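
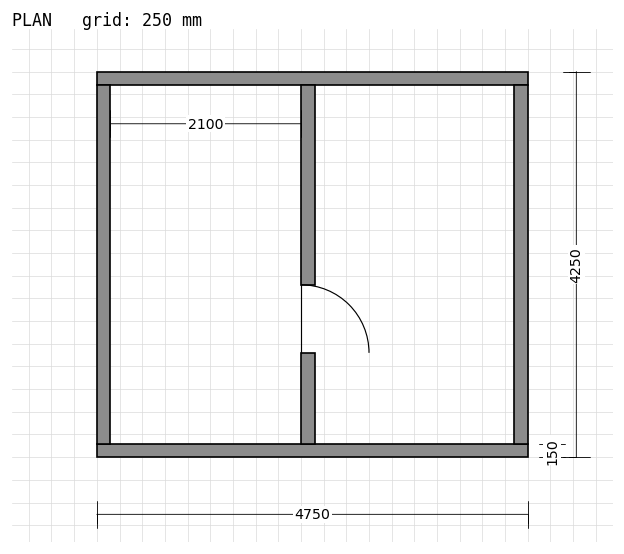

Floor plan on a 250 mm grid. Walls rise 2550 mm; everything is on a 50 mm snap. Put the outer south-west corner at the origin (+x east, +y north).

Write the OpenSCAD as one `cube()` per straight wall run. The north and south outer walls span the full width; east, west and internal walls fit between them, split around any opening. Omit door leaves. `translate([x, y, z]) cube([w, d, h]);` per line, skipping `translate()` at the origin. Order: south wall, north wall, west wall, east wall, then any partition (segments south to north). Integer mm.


cube([4750, 150, 2550]);
translate([0, 4100, 0]) cube([4750, 150, 2550]);
translate([0, 150, 0]) cube([150, 3950, 2550]);
translate([4600, 150, 0]) cube([150, 3950, 2550]);
translate([2250, 150, 0]) cube([150, 1000, 2550]);
translate([2250, 1900, 0]) cube([150, 2200, 2550]);


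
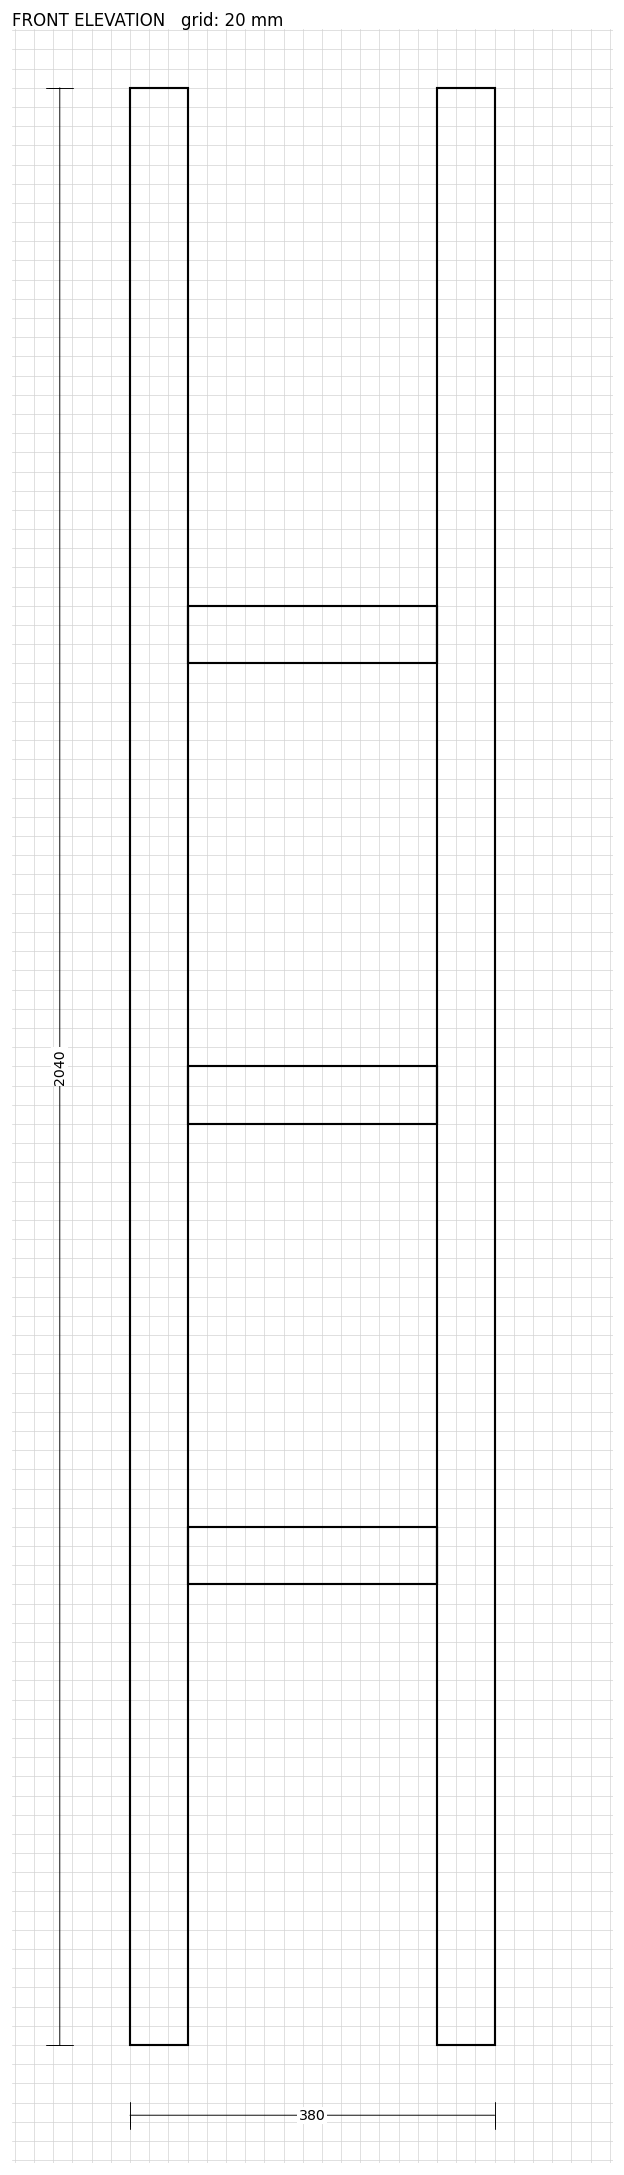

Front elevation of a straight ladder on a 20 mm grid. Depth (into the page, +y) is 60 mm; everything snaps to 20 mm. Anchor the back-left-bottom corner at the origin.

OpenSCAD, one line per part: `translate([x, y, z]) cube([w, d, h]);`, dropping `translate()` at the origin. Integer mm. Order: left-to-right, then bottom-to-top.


cube([60, 60, 2040]);
translate([60, 0, 480]) cube([260, 60, 60]);
translate([60, 0, 960]) cube([260, 60, 60]);
translate([60, 0, 1440]) cube([260, 60, 60]);
translate([320, 0, 0]) cube([60, 60, 2040]);


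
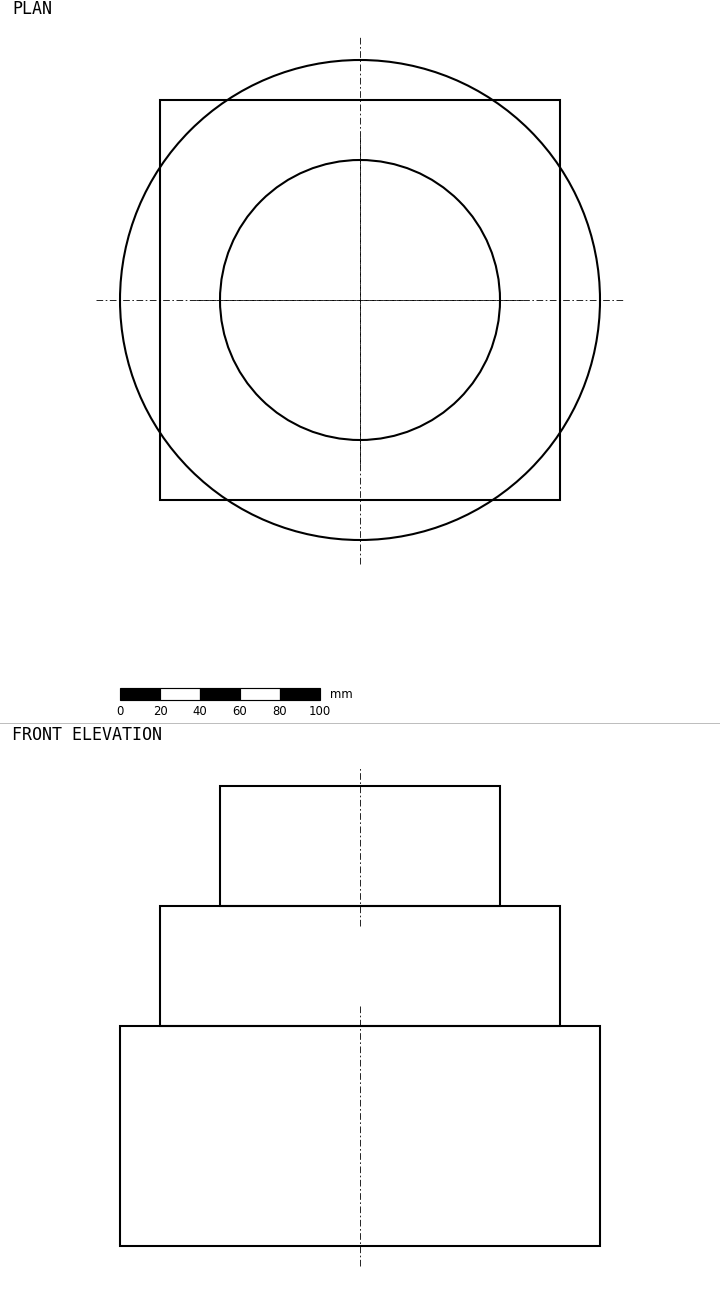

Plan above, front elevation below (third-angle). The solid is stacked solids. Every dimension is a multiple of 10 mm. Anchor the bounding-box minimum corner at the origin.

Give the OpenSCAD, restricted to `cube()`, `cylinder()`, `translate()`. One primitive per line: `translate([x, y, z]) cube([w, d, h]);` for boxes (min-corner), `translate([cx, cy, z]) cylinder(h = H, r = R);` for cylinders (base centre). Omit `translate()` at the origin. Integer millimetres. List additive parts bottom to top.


translate([120, 120, 0]) cylinder(h = 110, r = 120);
translate([20, 20, 110]) cube([200, 200, 60]);
translate([120, 120, 170]) cylinder(h = 60, r = 70);


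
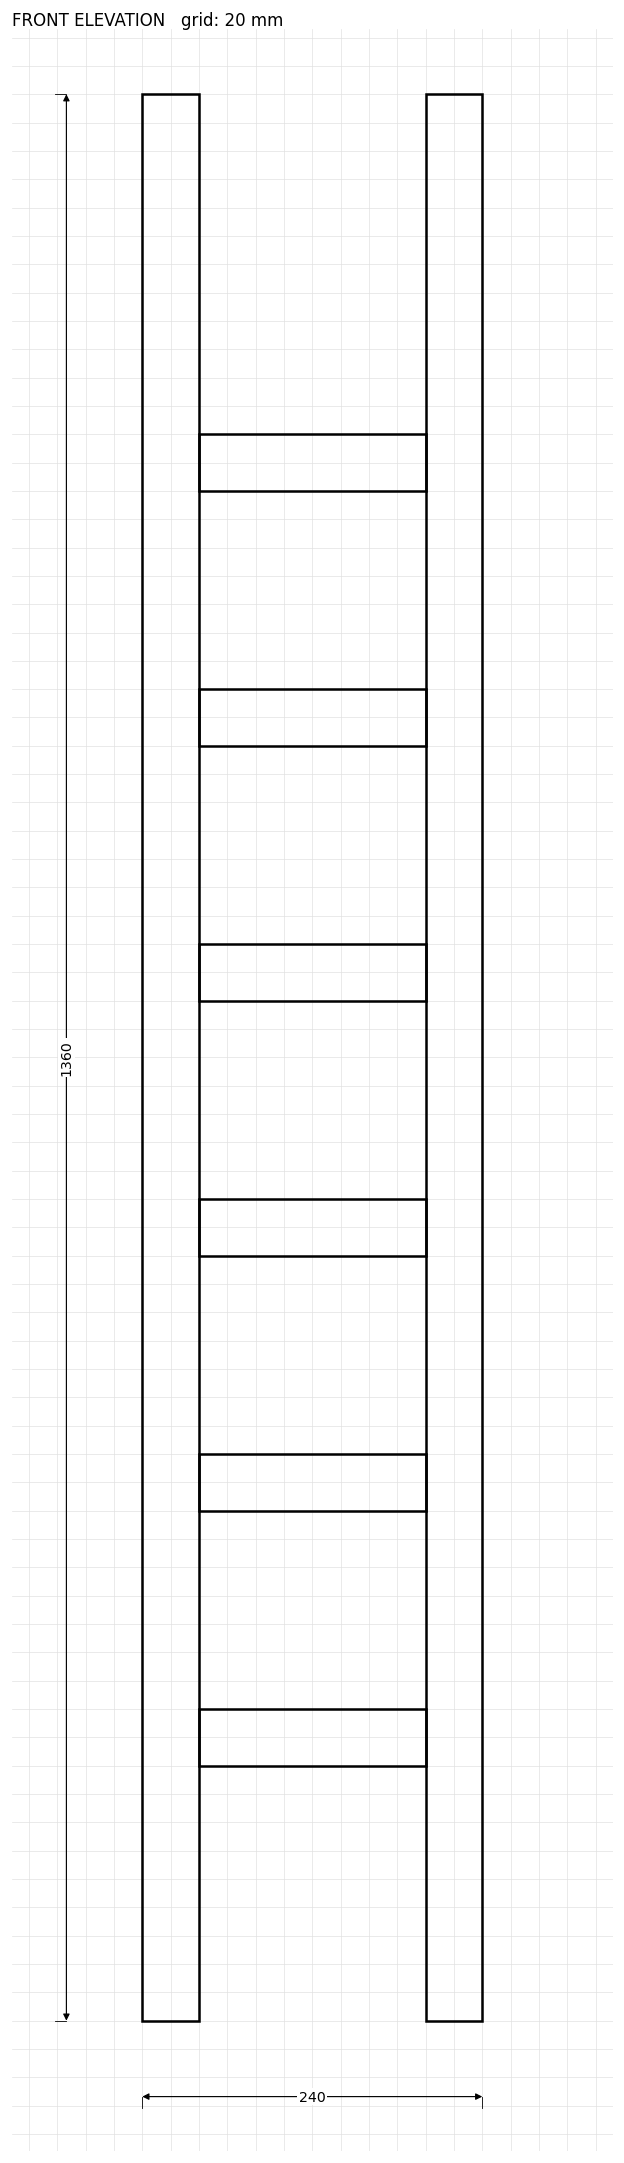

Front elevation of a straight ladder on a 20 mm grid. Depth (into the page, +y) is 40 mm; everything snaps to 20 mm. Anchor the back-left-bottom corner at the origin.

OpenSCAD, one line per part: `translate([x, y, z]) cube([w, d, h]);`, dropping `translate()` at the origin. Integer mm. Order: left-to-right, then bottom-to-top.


cube([40, 40, 1360]);
translate([40, 0, 180]) cube([160, 40, 40]);
translate([40, 0, 360]) cube([160, 40, 40]);
translate([40, 0, 540]) cube([160, 40, 40]);
translate([40, 0, 720]) cube([160, 40, 40]);
translate([40, 0, 900]) cube([160, 40, 40]);
translate([40, 0, 1080]) cube([160, 40, 40]);
translate([200, 0, 0]) cube([40, 40, 1360]);


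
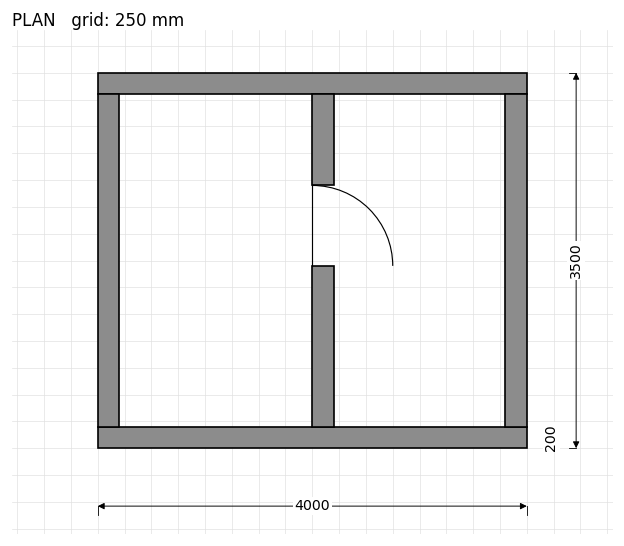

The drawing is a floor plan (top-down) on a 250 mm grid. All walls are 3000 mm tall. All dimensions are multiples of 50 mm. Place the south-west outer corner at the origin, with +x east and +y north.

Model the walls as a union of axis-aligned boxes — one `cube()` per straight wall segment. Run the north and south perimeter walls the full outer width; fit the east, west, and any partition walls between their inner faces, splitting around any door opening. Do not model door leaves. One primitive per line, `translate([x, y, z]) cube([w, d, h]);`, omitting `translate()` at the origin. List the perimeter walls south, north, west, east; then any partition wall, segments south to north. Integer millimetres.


cube([4000, 200, 3000]);
translate([0, 3300, 0]) cube([4000, 200, 3000]);
translate([0, 200, 0]) cube([200, 3100, 3000]);
translate([3800, 200, 0]) cube([200, 3100, 3000]);
translate([2000, 200, 0]) cube([200, 1500, 3000]);
translate([2000, 2450, 0]) cube([200, 850, 3000]);


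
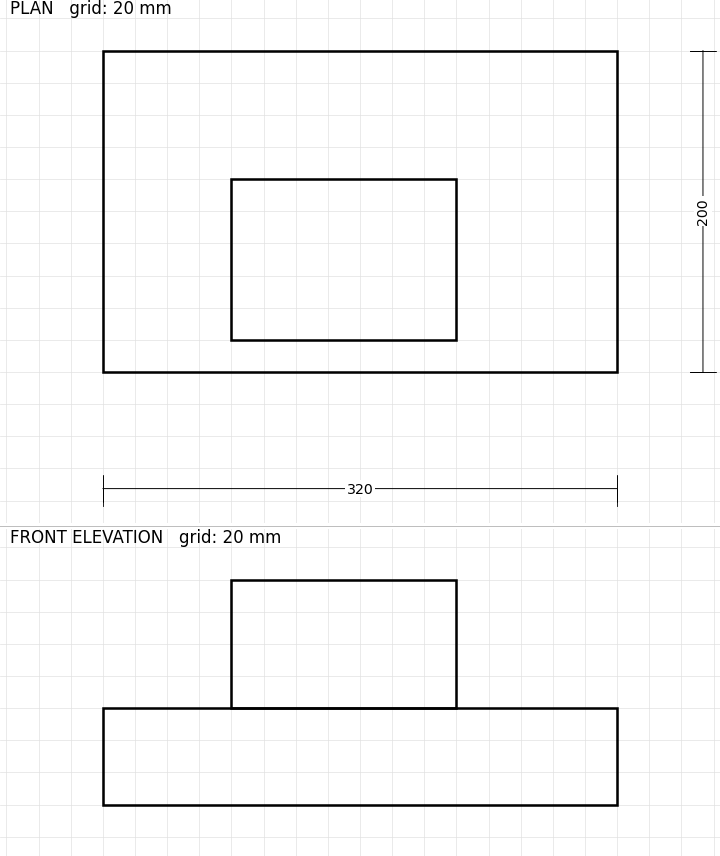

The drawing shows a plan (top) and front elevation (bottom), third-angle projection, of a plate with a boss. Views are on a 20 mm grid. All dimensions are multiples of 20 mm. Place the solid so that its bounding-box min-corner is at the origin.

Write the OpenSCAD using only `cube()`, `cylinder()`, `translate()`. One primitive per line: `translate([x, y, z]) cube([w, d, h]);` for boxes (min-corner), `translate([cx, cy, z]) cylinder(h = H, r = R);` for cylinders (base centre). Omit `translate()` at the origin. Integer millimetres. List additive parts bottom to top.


cube([320, 200, 60]);
translate([80, 20, 60]) cube([140, 100, 80]);


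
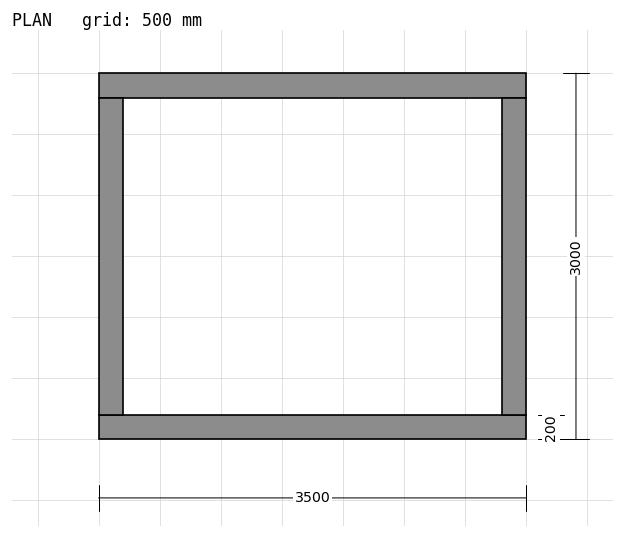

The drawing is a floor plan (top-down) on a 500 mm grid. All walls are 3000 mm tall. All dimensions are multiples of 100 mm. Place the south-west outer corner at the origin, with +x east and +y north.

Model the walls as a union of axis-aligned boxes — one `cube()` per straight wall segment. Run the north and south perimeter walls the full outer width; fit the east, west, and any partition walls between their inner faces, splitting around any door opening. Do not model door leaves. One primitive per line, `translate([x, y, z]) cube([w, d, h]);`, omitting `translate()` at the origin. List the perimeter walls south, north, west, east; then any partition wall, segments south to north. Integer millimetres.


cube([3500, 200, 3000]);
translate([0, 2800, 0]) cube([3500, 200, 3000]);
translate([0, 200, 0]) cube([200, 2600, 3000]);
translate([3300, 200, 0]) cube([200, 2600, 3000]);


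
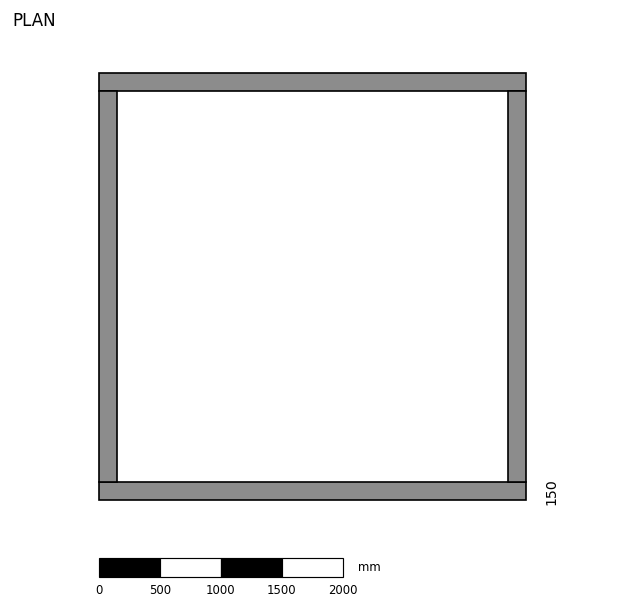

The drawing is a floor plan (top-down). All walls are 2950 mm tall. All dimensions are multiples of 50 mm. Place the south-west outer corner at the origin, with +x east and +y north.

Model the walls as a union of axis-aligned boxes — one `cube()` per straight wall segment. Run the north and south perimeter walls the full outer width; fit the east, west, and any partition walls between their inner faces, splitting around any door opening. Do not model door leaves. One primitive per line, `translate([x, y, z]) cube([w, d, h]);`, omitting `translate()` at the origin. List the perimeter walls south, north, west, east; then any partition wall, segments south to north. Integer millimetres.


cube([3500, 150, 2950]);
translate([0, 3350, 0]) cube([3500, 150, 2950]);
translate([0, 150, 0]) cube([150, 3200, 2950]);
translate([3350, 150, 0]) cube([150, 3200, 2950]);


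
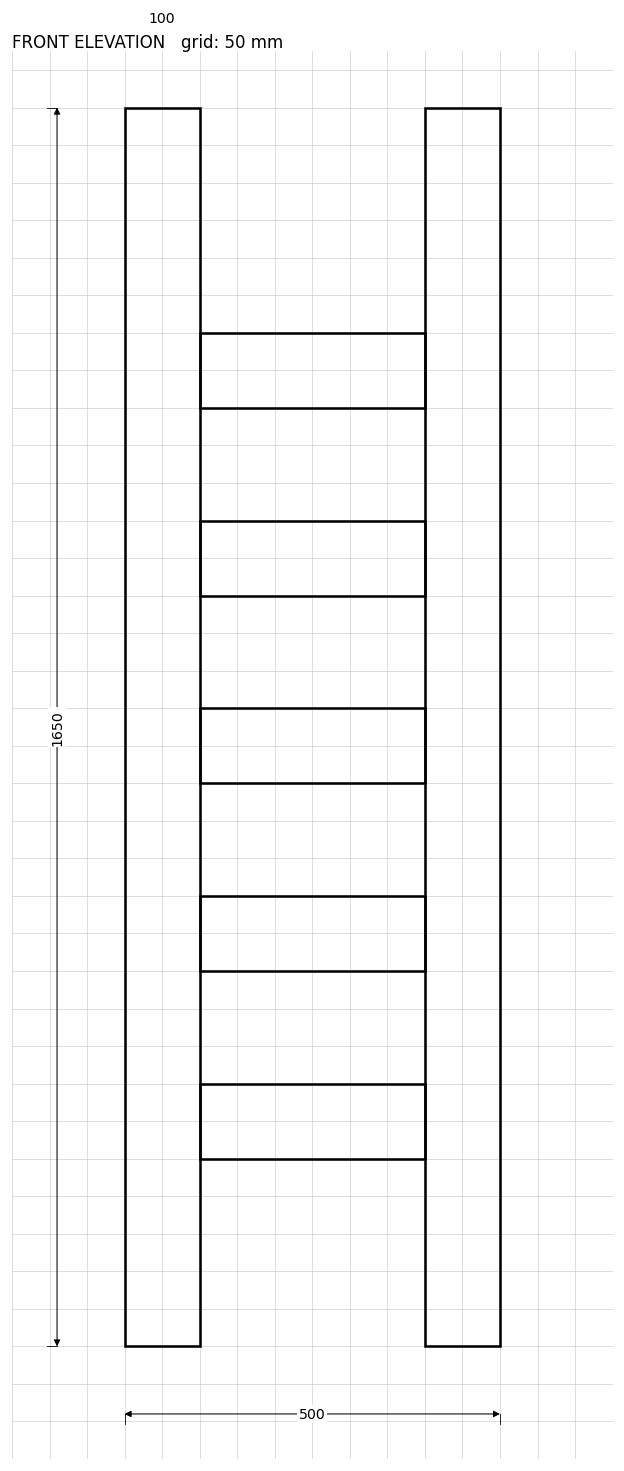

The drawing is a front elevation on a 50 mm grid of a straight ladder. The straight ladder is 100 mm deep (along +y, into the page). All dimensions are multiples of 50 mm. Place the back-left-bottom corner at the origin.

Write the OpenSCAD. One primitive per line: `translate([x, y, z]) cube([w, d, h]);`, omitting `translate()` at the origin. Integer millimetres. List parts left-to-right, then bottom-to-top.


cube([100, 100, 1650]);
translate([100, 0, 250]) cube([300, 100, 100]);
translate([100, 0, 500]) cube([300, 100, 100]);
translate([100, 0, 750]) cube([300, 100, 100]);
translate([100, 0, 1000]) cube([300, 100, 100]);
translate([100, 0, 1250]) cube([300, 100, 100]);
translate([400, 0, 0]) cube([100, 100, 1650]);


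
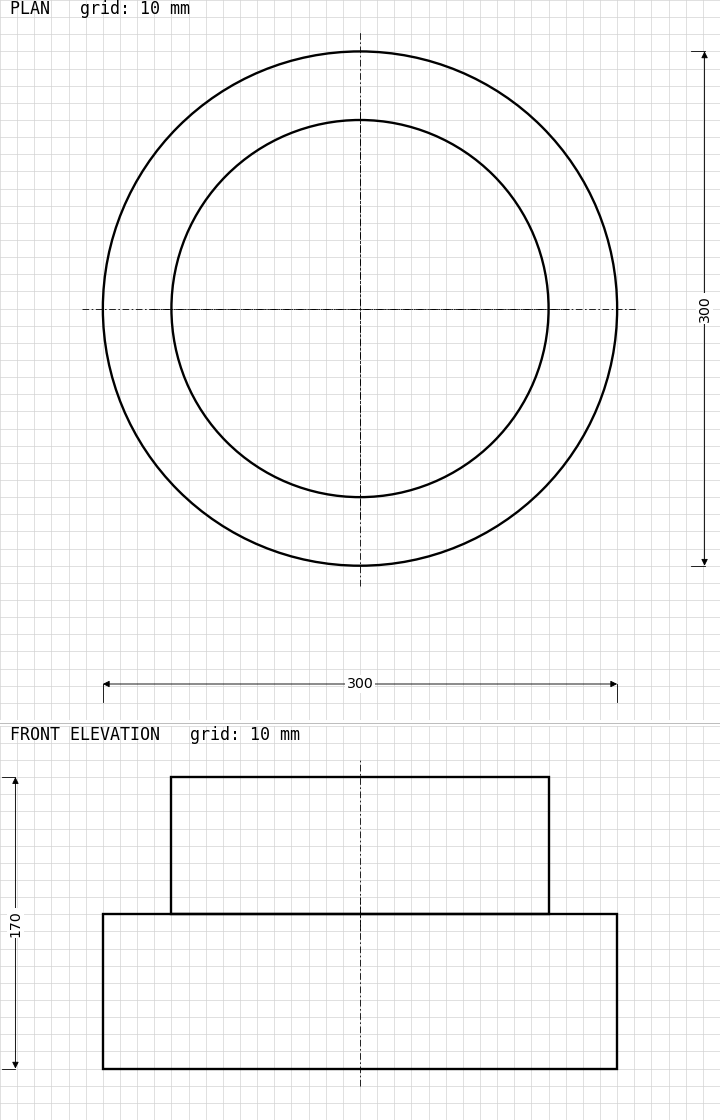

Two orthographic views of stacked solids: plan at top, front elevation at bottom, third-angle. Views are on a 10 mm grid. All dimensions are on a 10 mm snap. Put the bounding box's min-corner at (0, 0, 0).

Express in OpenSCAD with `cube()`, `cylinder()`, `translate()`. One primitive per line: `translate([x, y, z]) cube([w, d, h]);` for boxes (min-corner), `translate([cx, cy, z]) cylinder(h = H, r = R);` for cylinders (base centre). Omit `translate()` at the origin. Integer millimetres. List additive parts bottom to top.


translate([150, 150, 0]) cylinder(h = 90, r = 150);
translate([150, 150, 90]) cylinder(h = 80, r = 110);


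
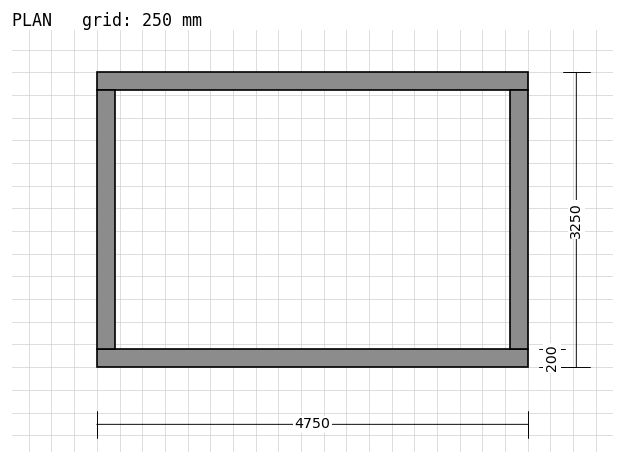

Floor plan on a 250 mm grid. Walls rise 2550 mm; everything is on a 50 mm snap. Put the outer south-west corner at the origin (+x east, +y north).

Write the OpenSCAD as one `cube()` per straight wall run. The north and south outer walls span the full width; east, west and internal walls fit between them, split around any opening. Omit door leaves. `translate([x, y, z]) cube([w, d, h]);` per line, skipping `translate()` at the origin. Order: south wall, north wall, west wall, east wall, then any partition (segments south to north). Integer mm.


cube([4750, 200, 2550]);
translate([0, 3050, 0]) cube([4750, 200, 2550]);
translate([0, 200, 0]) cube([200, 2850, 2550]);
translate([4550, 200, 0]) cube([200, 2850, 2550]);


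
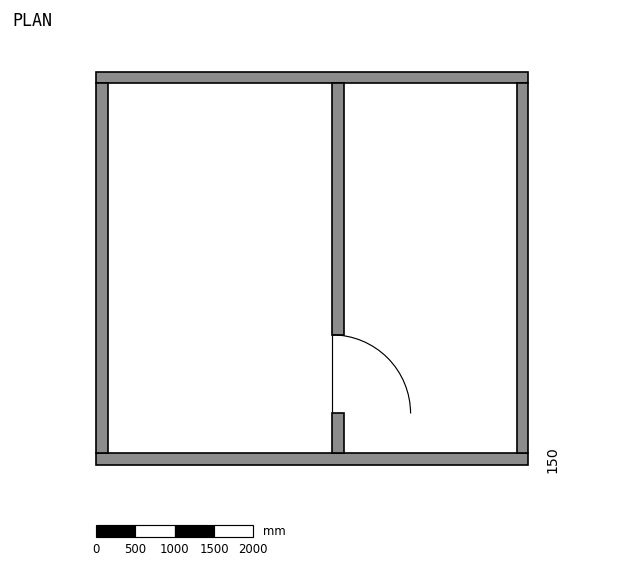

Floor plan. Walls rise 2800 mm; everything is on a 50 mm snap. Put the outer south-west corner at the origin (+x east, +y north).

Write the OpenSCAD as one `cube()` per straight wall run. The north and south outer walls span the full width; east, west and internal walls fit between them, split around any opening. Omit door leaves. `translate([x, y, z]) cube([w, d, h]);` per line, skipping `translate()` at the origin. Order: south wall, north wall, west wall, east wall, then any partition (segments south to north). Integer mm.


cube([5500, 150, 2800]);
translate([0, 4850, 0]) cube([5500, 150, 2800]);
translate([0, 150, 0]) cube([150, 4700, 2800]);
translate([5350, 150, 0]) cube([150, 4700, 2800]);
translate([3000, 150, 0]) cube([150, 500, 2800]);
translate([3000, 1650, 0]) cube([150, 3200, 2800]);


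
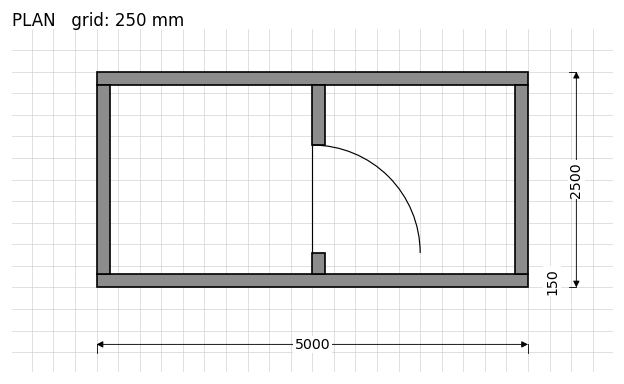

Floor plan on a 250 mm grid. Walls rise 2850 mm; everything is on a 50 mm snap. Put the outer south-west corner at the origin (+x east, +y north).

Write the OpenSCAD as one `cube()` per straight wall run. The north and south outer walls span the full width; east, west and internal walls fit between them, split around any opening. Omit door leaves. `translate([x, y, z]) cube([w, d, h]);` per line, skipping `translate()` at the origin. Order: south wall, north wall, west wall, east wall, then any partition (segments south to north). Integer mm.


cube([5000, 150, 2850]);
translate([0, 2350, 0]) cube([5000, 150, 2850]);
translate([0, 150, 0]) cube([150, 2200, 2850]);
translate([4850, 150, 0]) cube([150, 2200, 2850]);
translate([2500, 150, 0]) cube([150, 250, 2850]);
translate([2500, 1650, 0]) cube([150, 700, 2850]);


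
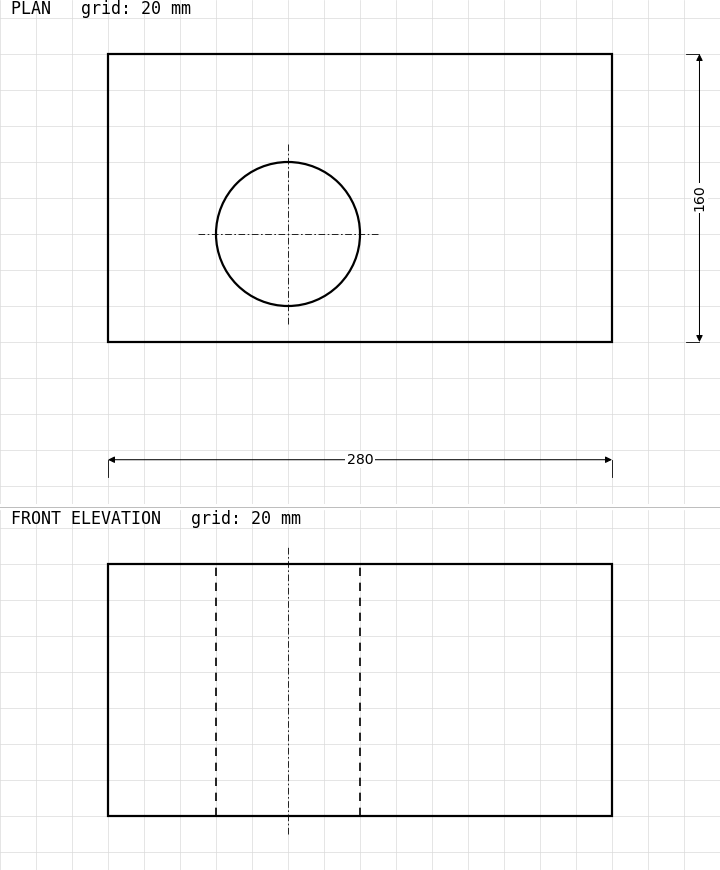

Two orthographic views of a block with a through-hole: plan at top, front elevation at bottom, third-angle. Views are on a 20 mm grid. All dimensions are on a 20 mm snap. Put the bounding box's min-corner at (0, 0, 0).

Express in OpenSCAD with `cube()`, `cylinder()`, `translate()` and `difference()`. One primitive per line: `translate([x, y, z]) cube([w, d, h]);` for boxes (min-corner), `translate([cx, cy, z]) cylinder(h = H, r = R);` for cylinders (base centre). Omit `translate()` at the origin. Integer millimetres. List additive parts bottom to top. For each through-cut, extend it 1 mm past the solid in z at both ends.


difference() {
  cube([280, 160, 140]);
  translate([100, 60, -1]) cylinder(h = 142, r = 40);
}


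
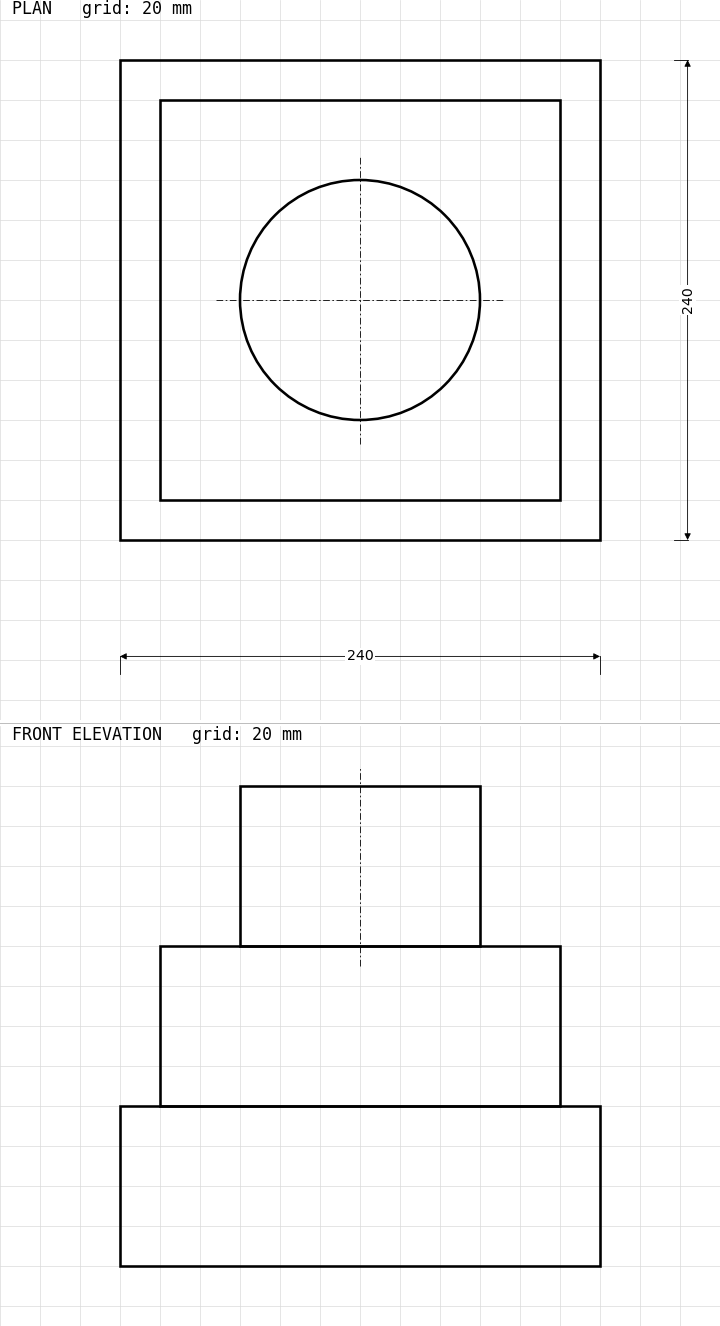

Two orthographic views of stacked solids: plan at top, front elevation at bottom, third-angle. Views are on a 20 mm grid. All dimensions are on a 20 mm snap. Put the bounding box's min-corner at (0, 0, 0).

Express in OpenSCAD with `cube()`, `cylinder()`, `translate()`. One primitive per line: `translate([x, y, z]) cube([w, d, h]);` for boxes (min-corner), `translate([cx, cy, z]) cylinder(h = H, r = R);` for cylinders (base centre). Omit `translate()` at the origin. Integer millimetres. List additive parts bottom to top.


cube([240, 240, 80]);
translate([20, 20, 80]) cube([200, 200, 80]);
translate([120, 120, 160]) cylinder(h = 80, r = 60);


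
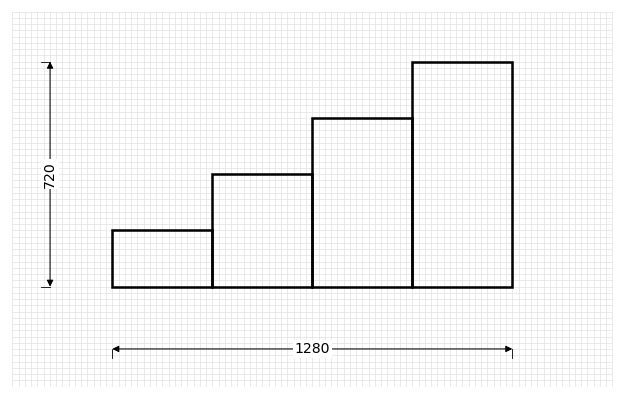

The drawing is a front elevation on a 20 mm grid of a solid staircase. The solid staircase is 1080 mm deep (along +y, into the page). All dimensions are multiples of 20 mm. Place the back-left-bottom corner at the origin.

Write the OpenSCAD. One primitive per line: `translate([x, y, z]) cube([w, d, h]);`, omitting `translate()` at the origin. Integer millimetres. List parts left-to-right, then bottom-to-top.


cube([320, 1080, 180]);
translate([320, 0, 0]) cube([320, 1080, 360]);
translate([640, 0, 0]) cube([320, 1080, 540]);
translate([960, 0, 0]) cube([320, 1080, 720]);


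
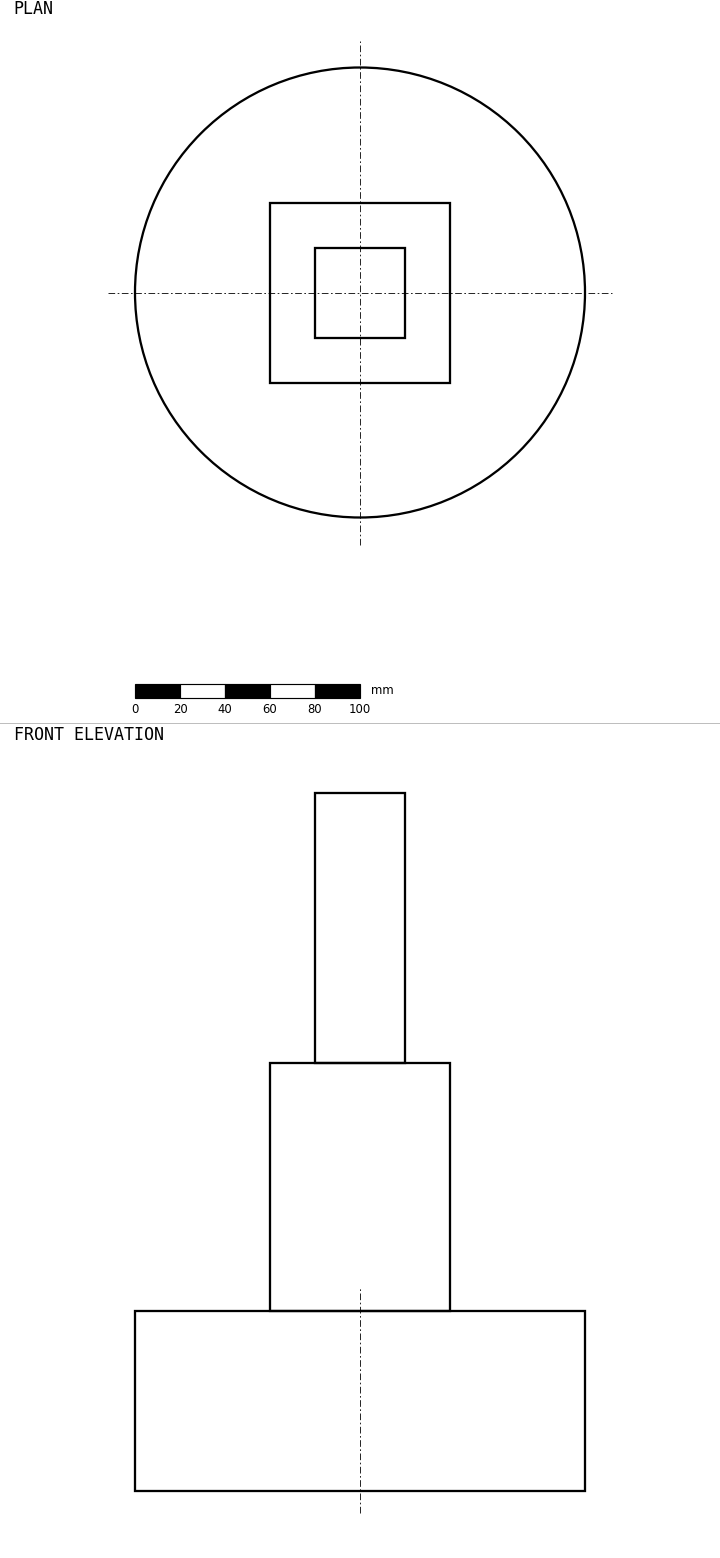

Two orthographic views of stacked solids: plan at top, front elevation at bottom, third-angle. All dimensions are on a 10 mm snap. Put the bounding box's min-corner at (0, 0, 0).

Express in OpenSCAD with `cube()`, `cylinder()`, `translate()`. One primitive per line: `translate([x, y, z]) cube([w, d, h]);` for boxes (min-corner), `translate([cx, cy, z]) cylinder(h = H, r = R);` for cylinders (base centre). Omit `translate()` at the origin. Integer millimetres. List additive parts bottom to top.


translate([100, 100, 0]) cylinder(h = 80, r = 100);
translate([60, 60, 80]) cube([80, 80, 110]);
translate([80, 80, 190]) cube([40, 40, 120]);


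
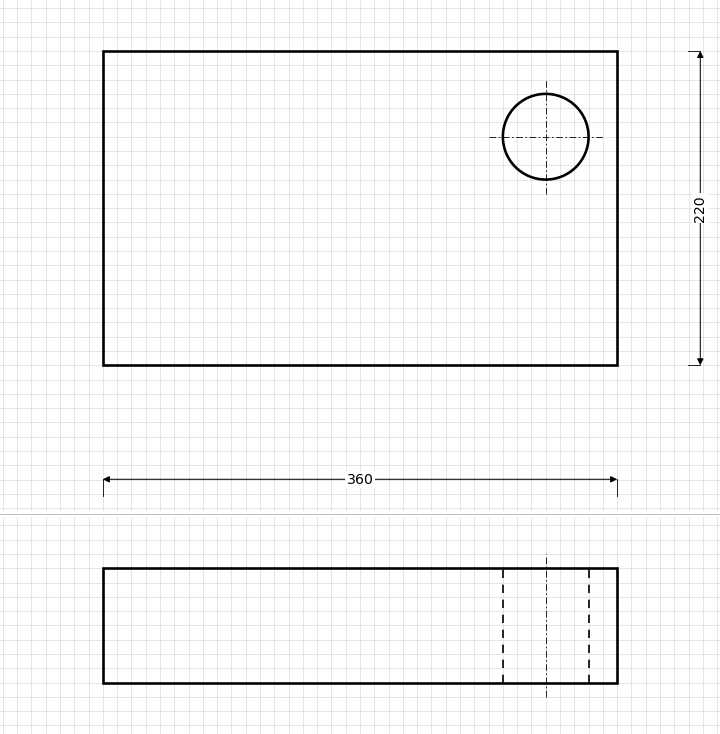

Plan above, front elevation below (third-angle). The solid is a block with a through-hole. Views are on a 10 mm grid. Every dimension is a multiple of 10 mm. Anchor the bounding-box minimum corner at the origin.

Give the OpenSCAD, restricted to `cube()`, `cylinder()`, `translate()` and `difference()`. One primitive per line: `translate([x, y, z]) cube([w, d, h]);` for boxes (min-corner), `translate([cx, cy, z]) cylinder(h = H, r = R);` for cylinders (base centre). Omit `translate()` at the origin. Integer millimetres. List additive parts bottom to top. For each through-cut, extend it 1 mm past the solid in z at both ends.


difference() {
  cube([360, 220, 80]);
  translate([310, 160, -1]) cylinder(h = 82, r = 30);
}


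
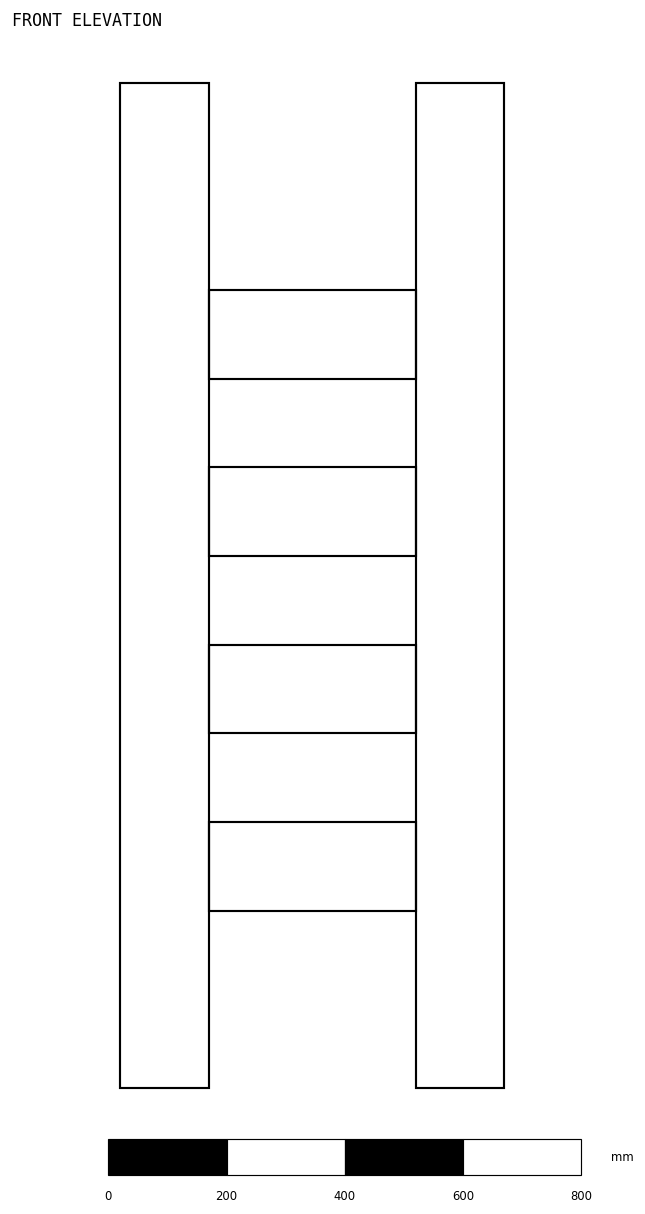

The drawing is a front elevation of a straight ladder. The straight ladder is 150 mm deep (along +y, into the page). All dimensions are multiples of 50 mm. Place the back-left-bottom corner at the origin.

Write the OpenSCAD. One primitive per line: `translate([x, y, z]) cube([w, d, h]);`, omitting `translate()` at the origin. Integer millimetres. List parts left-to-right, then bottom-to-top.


cube([150, 150, 1700]);
translate([150, 0, 300]) cube([350, 150, 150]);
translate([150, 0, 600]) cube([350, 150, 150]);
translate([150, 0, 900]) cube([350, 150, 150]);
translate([150, 0, 1200]) cube([350, 150, 150]);
translate([500, 0, 0]) cube([150, 150, 1700]);


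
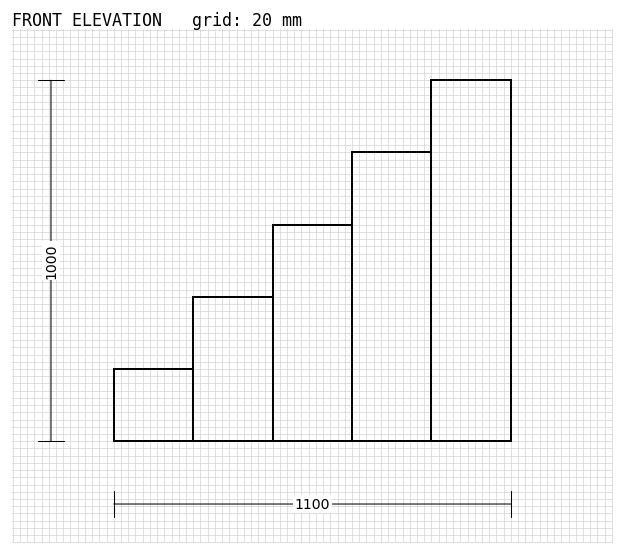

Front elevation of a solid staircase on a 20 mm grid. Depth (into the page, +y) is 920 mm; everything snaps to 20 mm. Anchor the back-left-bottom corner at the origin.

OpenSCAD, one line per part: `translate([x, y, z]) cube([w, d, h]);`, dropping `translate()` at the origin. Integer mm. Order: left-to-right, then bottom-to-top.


cube([220, 920, 200]);
translate([220, 0, 0]) cube([220, 920, 400]);
translate([440, 0, 0]) cube([220, 920, 600]);
translate([660, 0, 0]) cube([220, 920, 800]);
translate([880, 0, 0]) cube([220, 920, 1000]);


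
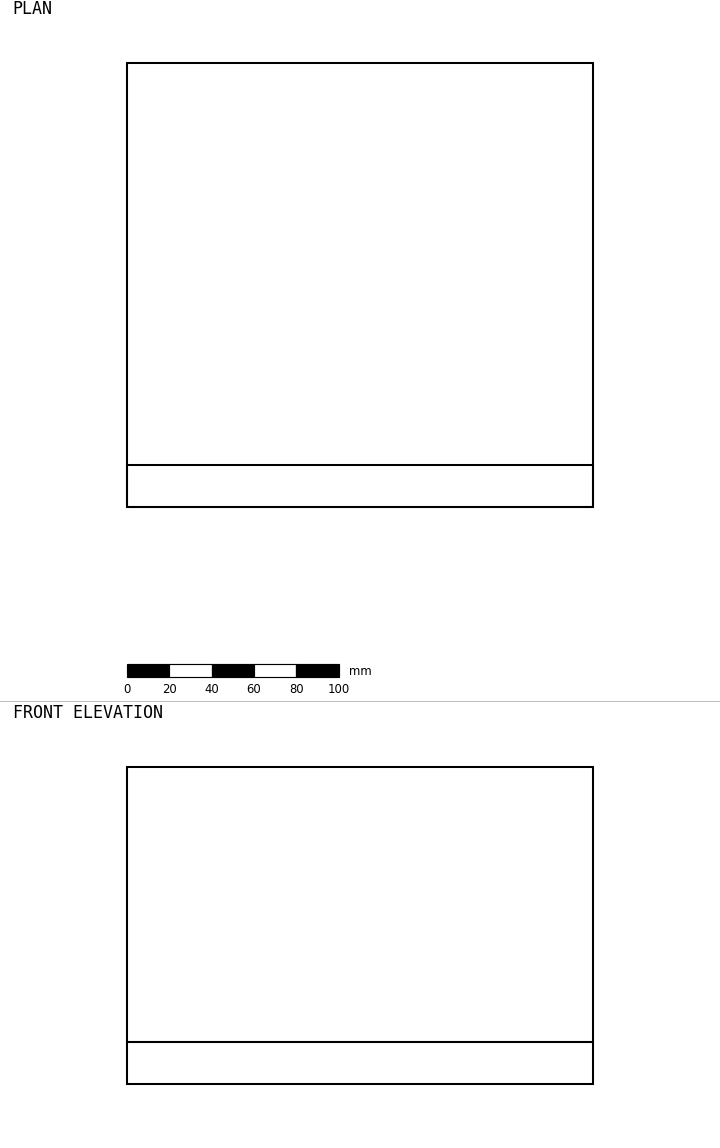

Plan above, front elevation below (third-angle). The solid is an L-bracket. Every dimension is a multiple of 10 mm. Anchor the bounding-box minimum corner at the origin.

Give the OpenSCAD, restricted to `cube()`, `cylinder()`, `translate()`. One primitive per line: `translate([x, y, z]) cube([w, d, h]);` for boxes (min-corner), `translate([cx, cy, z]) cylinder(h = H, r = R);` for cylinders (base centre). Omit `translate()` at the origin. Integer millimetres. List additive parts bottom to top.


cube([220, 210, 20]);
translate([0, 0, 20]) cube([220, 20, 130]);


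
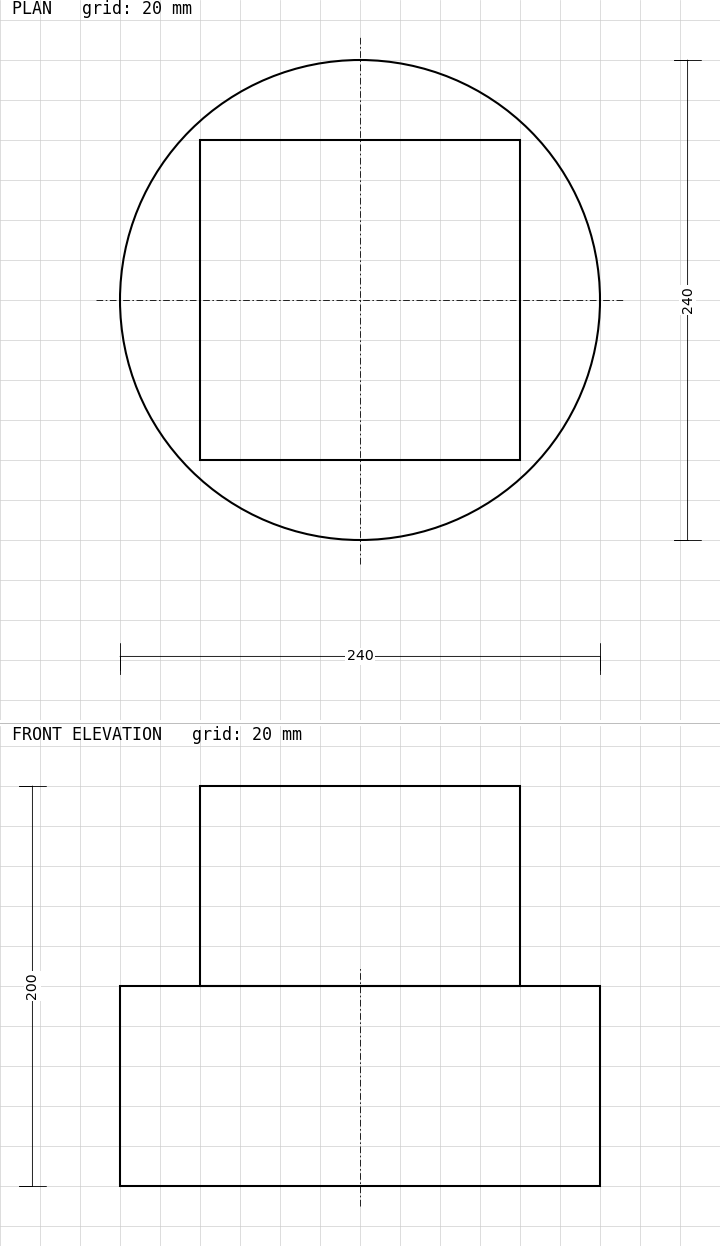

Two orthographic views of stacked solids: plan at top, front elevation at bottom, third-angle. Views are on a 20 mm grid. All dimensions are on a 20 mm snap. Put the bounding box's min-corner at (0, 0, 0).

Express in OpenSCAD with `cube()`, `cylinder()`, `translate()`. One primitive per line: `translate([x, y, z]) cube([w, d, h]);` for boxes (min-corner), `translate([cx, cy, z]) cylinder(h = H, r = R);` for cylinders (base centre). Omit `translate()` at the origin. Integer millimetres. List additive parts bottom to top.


translate([120, 120, 0]) cylinder(h = 100, r = 120);
translate([40, 40, 100]) cube([160, 160, 100]);


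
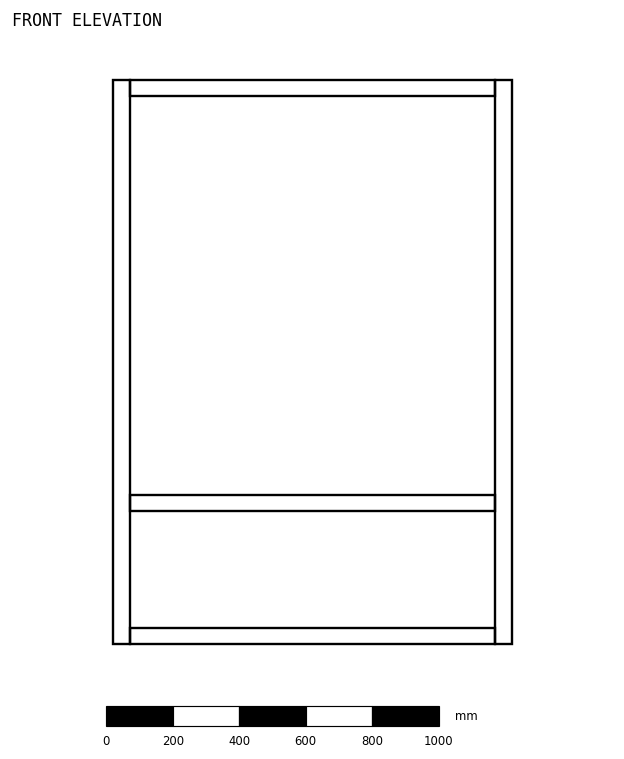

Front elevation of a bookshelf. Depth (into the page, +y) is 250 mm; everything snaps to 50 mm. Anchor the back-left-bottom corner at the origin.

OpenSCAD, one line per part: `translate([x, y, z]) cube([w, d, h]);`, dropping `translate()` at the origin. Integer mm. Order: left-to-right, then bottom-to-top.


cube([50, 250, 1700]);
translate([50, 0, 0]) cube([1100, 250, 50]);
translate([50, 0, 400]) cube([1100, 250, 50]);
translate([50, 0, 1650]) cube([1100, 250, 50]);
translate([1150, 0, 0]) cube([50, 250, 1700]);


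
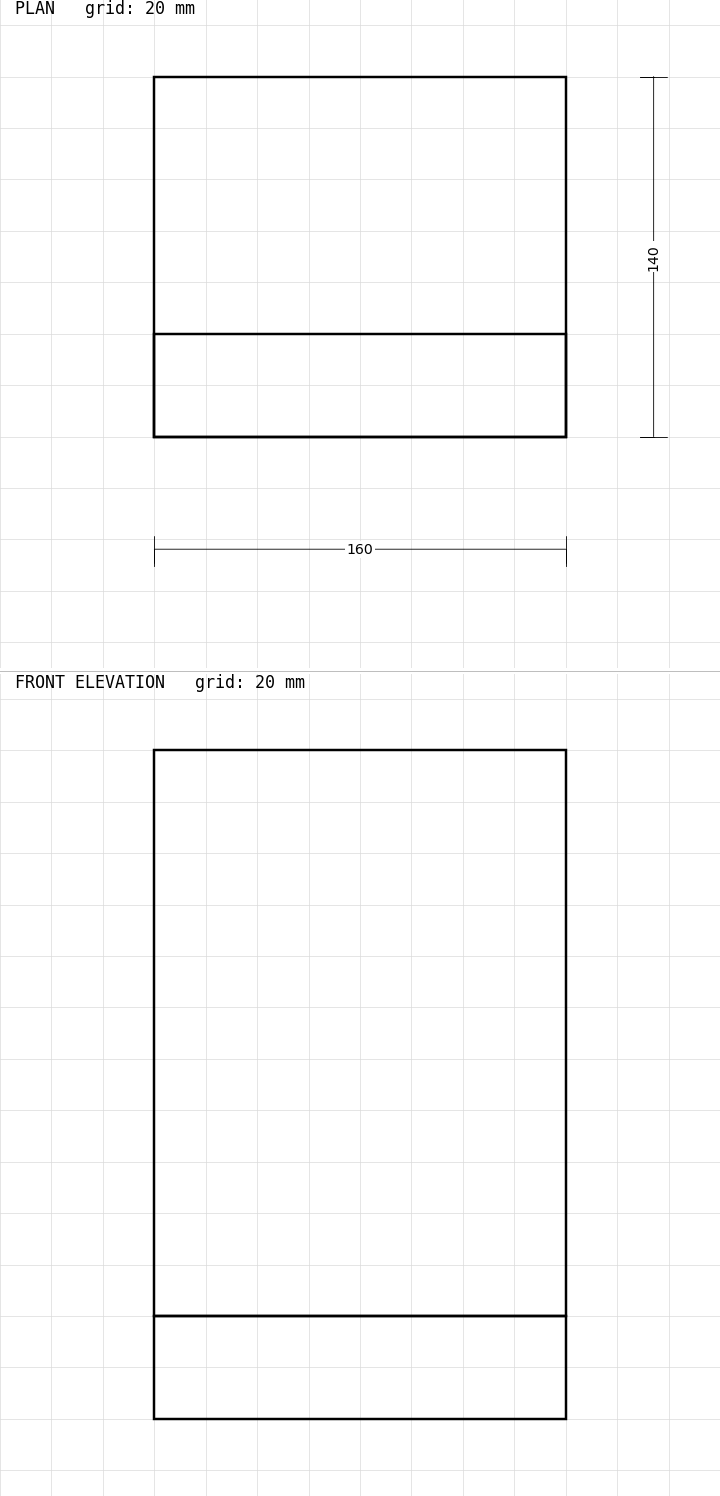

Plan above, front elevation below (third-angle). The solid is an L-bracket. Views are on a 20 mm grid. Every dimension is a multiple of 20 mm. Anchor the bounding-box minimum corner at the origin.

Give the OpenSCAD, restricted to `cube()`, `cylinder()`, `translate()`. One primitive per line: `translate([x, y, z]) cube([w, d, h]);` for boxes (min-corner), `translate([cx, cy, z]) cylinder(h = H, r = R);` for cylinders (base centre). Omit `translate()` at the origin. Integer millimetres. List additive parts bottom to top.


cube([160, 140, 40]);
translate([0, 0, 40]) cube([160, 40, 220]);


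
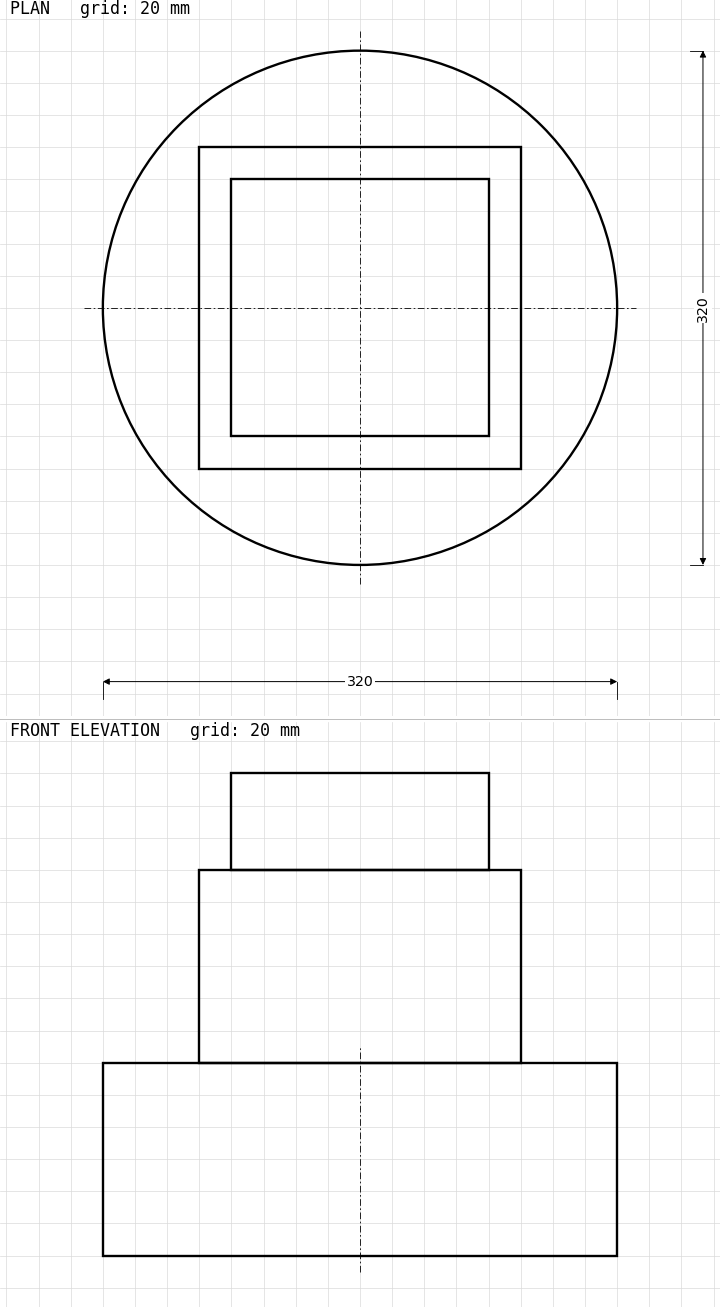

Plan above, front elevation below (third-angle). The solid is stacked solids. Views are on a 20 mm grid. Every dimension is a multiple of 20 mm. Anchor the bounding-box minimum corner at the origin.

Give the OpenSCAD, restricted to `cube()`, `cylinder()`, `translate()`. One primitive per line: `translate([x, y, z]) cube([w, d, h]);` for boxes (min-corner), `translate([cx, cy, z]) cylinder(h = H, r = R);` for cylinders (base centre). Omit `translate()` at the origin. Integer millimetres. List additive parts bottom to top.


translate([160, 160, 0]) cylinder(h = 120, r = 160);
translate([60, 60, 120]) cube([200, 200, 120]);
translate([80, 80, 240]) cube([160, 160, 60]);


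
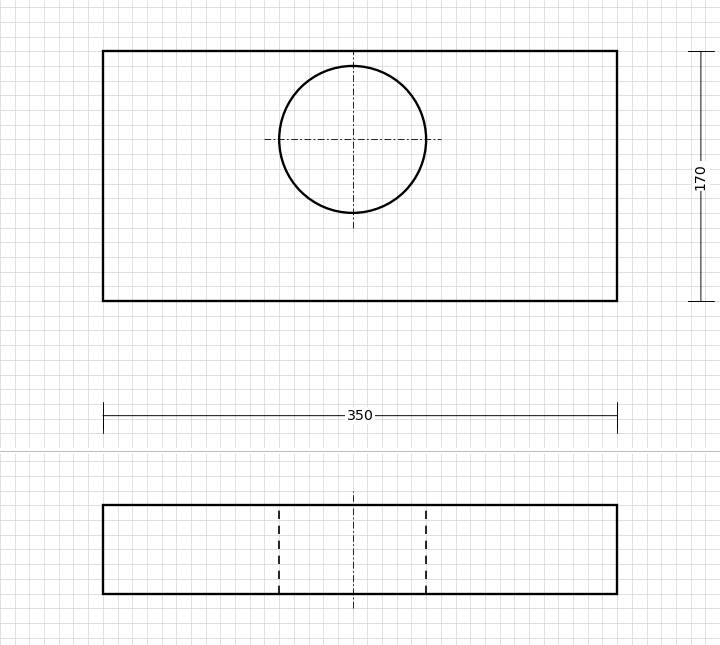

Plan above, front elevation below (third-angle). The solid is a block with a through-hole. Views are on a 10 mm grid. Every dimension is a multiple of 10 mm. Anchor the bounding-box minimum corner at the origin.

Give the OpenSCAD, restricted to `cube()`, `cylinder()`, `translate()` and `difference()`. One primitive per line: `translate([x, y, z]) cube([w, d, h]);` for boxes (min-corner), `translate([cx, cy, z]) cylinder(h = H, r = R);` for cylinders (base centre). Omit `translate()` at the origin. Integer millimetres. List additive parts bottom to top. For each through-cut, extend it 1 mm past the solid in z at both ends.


difference() {
  cube([350, 170, 60]);
  translate([170, 110, -1]) cylinder(h = 62, r = 50);
}


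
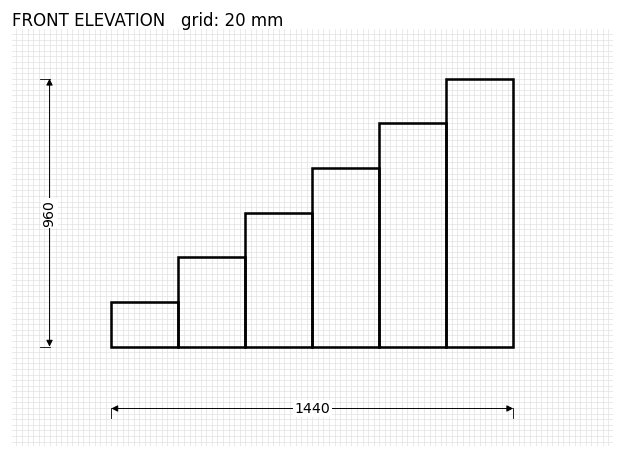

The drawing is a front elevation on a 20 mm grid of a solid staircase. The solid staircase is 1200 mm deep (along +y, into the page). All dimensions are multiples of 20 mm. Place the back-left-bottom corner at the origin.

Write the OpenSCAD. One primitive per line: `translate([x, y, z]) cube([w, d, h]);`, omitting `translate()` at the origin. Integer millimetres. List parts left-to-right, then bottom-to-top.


cube([240, 1200, 160]);
translate([240, 0, 0]) cube([240, 1200, 320]);
translate([480, 0, 0]) cube([240, 1200, 480]);
translate([720, 0, 0]) cube([240, 1200, 640]);
translate([960, 0, 0]) cube([240, 1200, 800]);
translate([1200, 0, 0]) cube([240, 1200, 960]);


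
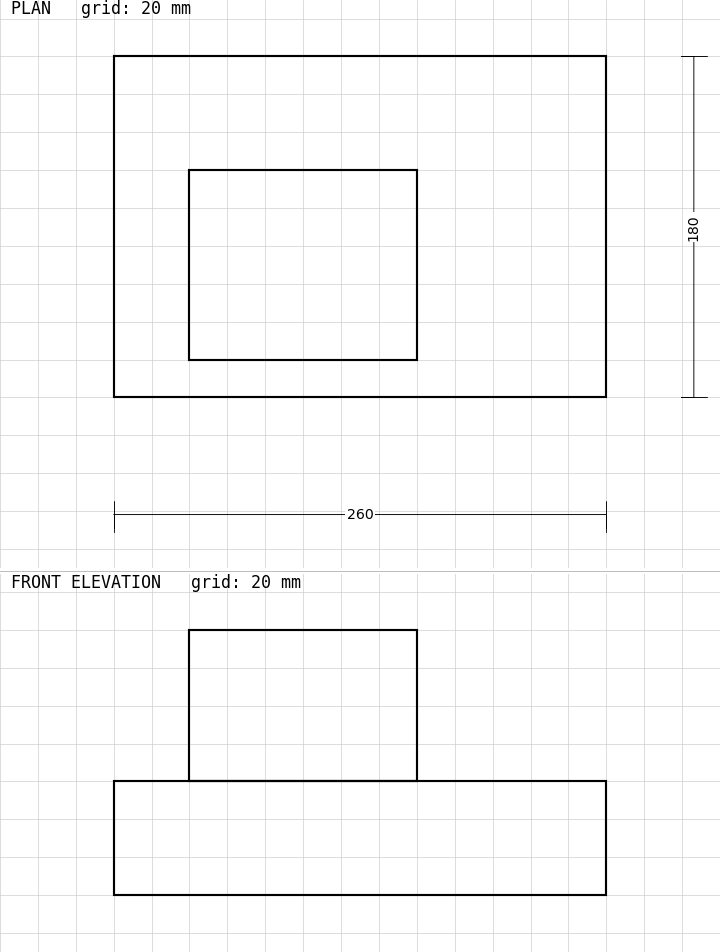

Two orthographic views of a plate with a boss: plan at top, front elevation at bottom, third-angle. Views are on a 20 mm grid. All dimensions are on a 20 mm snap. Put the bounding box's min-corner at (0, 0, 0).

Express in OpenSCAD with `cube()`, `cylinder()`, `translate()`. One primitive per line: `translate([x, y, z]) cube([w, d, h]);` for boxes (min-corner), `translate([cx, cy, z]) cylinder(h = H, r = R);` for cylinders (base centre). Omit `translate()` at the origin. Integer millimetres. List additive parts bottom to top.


cube([260, 180, 60]);
translate([40, 20, 60]) cube([120, 100, 80]);


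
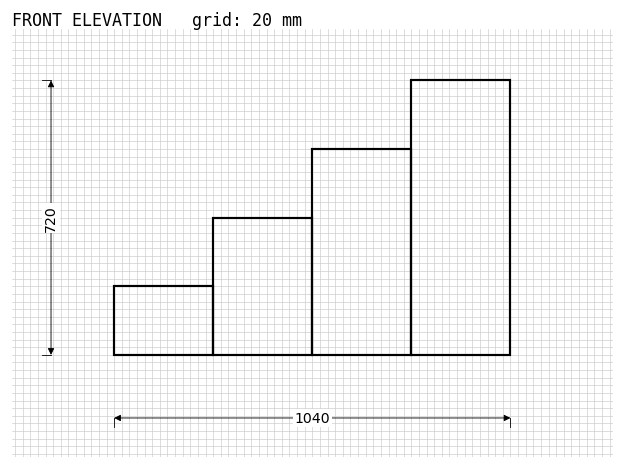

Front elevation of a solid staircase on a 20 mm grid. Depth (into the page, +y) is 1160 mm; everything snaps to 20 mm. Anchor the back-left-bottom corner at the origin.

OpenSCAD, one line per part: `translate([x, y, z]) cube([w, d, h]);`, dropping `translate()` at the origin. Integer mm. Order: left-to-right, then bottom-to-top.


cube([260, 1160, 180]);
translate([260, 0, 0]) cube([260, 1160, 360]);
translate([520, 0, 0]) cube([260, 1160, 540]);
translate([780, 0, 0]) cube([260, 1160, 720]);


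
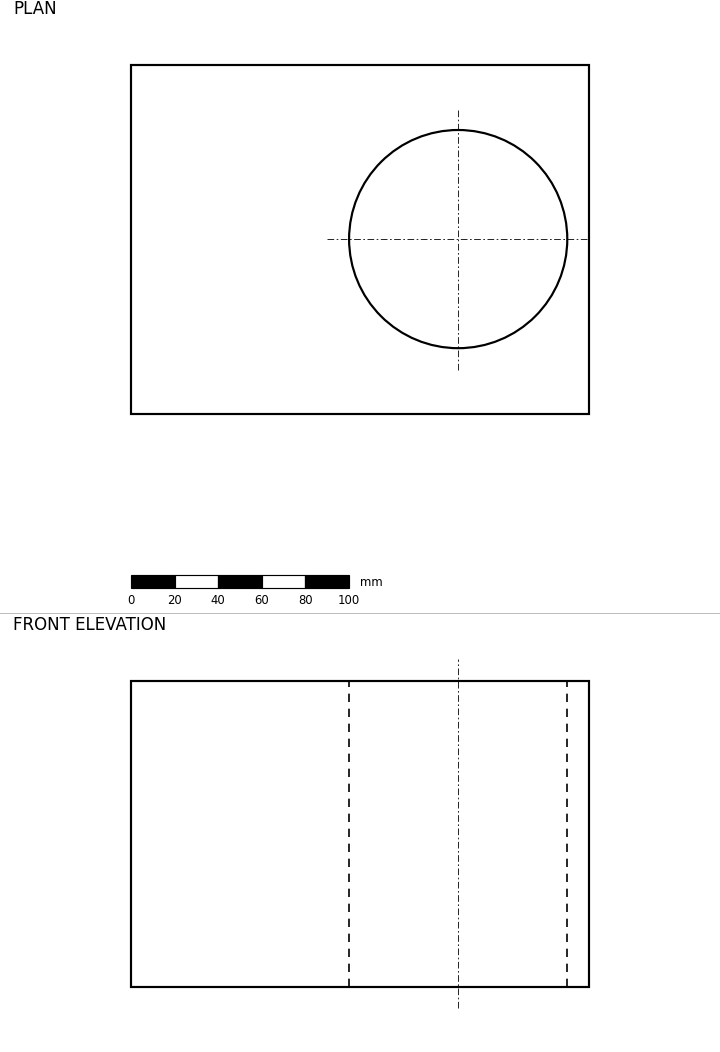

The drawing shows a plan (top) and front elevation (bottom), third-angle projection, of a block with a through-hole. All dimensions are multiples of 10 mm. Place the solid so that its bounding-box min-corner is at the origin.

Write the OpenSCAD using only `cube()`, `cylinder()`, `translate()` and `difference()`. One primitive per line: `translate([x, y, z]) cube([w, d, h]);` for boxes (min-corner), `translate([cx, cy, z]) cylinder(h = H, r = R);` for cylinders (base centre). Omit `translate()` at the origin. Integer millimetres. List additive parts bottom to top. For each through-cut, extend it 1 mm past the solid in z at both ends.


difference() {
  cube([210, 160, 140]);
  translate([150, 80, -1]) cylinder(h = 142, r = 50);
}


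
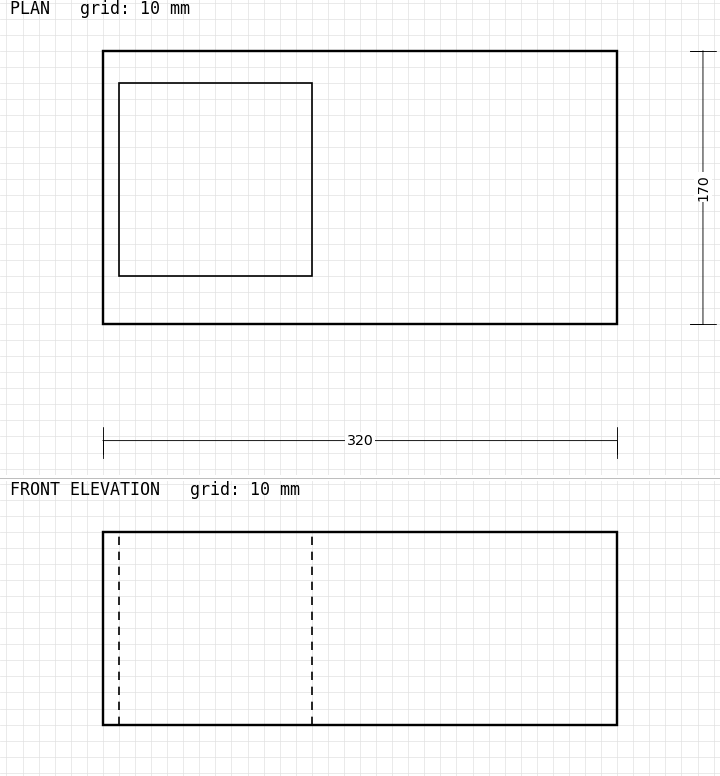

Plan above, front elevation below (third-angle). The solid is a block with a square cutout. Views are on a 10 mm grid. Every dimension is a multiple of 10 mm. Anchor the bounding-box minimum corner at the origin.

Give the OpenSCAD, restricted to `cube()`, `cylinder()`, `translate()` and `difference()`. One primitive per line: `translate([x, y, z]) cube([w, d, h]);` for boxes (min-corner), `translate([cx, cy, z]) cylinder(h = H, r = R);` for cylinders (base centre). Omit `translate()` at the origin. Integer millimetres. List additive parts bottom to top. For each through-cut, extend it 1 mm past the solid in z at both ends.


difference() {
  cube([320, 170, 120]);
  translate([10, 30, -1]) cube([120, 120, 122]);
}


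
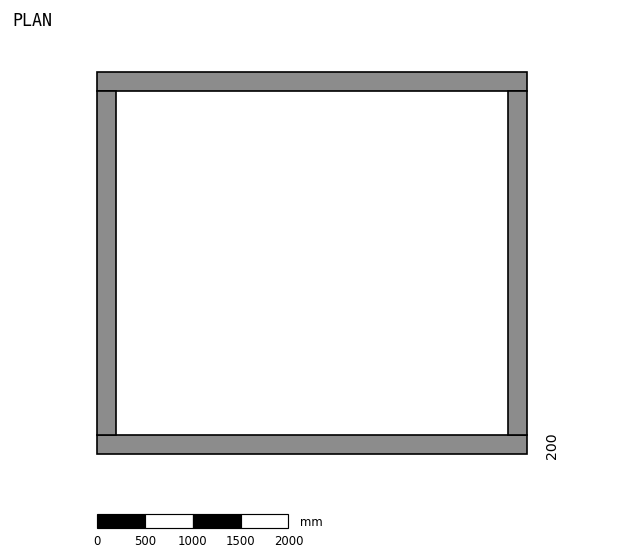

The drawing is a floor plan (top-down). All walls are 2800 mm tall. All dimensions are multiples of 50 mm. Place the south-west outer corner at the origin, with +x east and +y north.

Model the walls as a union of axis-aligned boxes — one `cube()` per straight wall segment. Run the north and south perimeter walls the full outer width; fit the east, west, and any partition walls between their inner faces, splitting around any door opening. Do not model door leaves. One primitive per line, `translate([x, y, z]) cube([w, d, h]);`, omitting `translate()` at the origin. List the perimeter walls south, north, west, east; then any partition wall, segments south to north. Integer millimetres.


cube([4500, 200, 2800]);
translate([0, 3800, 0]) cube([4500, 200, 2800]);
translate([0, 200, 0]) cube([200, 3600, 2800]);
translate([4300, 200, 0]) cube([200, 3600, 2800]);


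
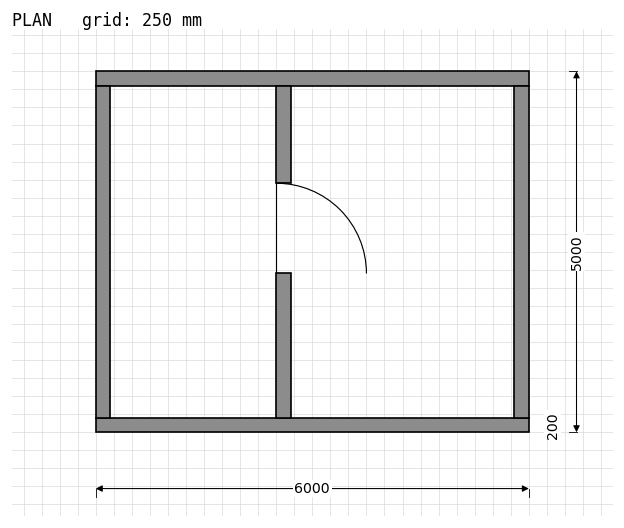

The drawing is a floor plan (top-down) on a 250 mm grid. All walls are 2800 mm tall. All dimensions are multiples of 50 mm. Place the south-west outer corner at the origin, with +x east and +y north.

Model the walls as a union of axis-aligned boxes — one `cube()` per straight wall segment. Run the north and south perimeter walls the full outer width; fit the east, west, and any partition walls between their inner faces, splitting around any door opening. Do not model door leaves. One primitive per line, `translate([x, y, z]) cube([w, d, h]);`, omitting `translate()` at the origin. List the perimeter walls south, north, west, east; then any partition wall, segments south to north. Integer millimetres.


cube([6000, 200, 2800]);
translate([0, 4800, 0]) cube([6000, 200, 2800]);
translate([0, 200, 0]) cube([200, 4600, 2800]);
translate([5800, 200, 0]) cube([200, 4600, 2800]);
translate([2500, 200, 0]) cube([200, 2000, 2800]);
translate([2500, 3450, 0]) cube([200, 1350, 2800]);


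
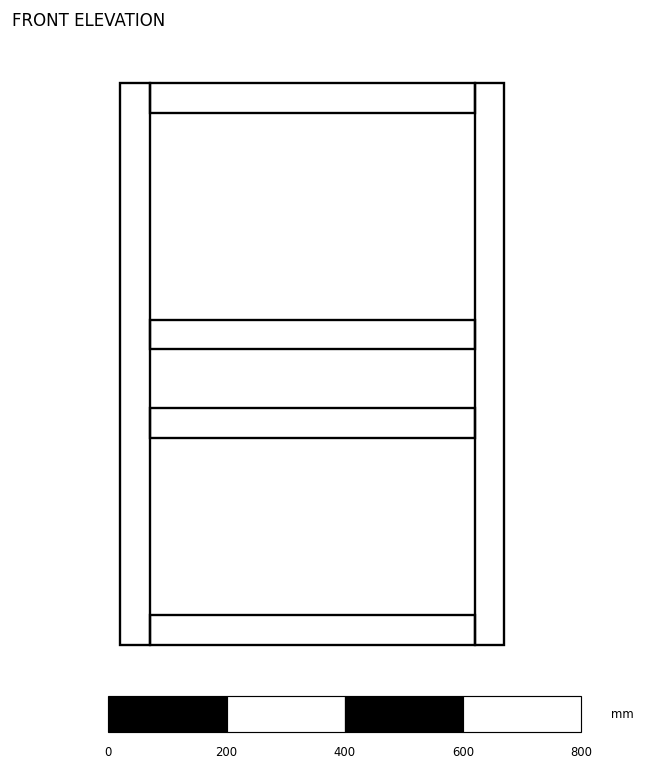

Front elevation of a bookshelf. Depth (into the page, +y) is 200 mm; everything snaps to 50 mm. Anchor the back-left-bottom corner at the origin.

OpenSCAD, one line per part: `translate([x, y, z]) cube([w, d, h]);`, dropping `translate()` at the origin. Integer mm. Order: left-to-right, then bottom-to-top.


cube([50, 200, 950]);
translate([50, 0, 0]) cube([550, 200, 50]);
translate([50, 0, 350]) cube([550, 200, 50]);
translate([50, 0, 500]) cube([550, 200, 50]);
translate([50, 0, 900]) cube([550, 200, 50]);
translate([600, 0, 0]) cube([50, 200, 950]);


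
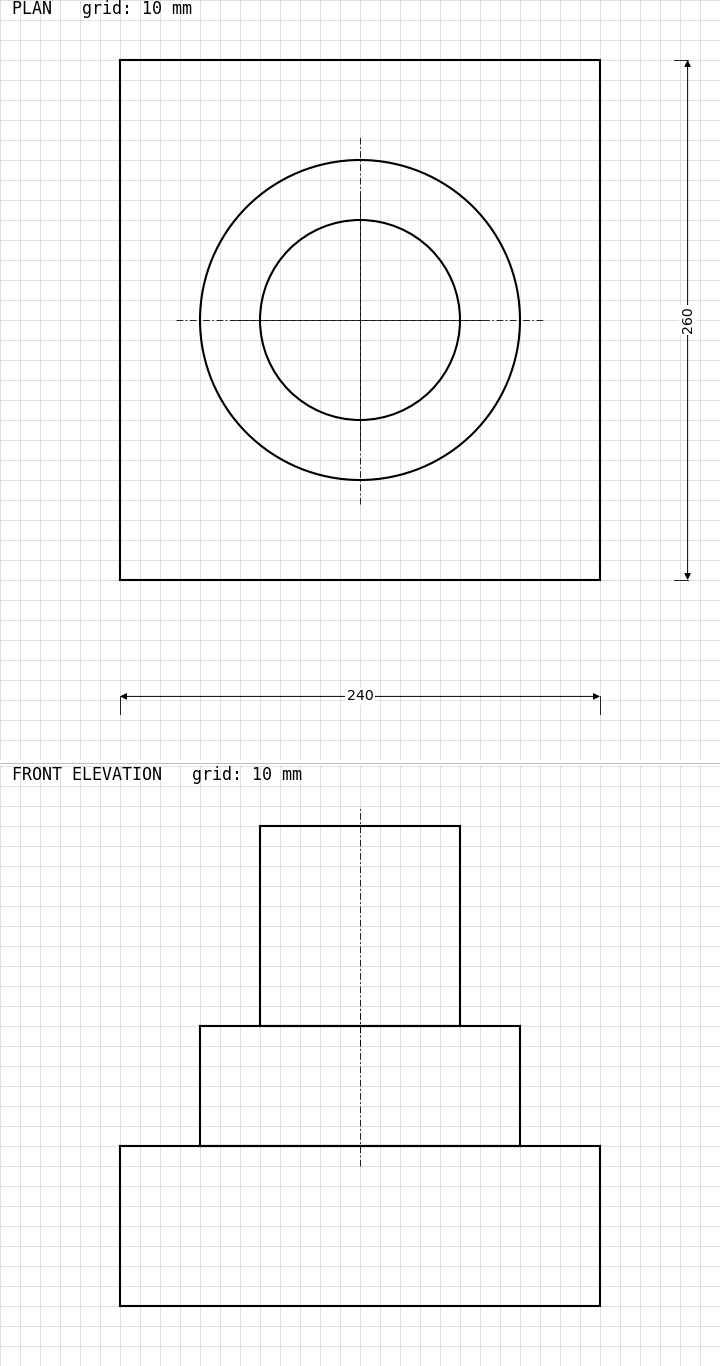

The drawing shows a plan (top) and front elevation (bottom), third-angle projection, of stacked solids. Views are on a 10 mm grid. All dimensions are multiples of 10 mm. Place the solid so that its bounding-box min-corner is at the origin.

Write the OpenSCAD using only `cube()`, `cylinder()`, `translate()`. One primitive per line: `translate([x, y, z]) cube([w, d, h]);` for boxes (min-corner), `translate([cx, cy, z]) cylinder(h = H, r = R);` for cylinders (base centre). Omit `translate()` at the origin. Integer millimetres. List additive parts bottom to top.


cube([240, 260, 80]);
translate([120, 130, 80]) cylinder(h = 60, r = 80);
translate([120, 130, 140]) cylinder(h = 100, r = 50);
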